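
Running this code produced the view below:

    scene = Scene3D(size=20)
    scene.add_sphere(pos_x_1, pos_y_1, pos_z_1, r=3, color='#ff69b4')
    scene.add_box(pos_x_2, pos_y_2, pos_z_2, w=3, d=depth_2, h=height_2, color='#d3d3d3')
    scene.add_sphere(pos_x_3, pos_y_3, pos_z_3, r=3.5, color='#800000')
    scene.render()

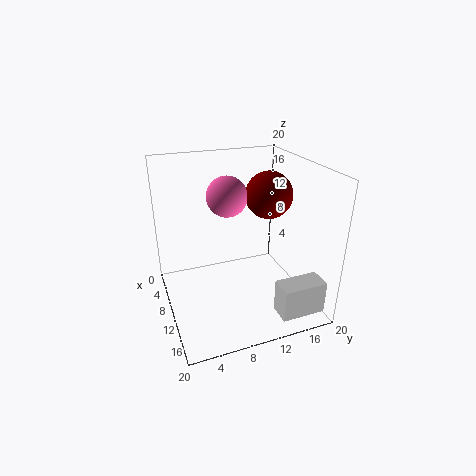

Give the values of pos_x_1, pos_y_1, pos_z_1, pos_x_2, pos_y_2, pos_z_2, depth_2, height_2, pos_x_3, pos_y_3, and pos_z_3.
pos_x_1 = 5.5, pos_y_1 = 10, pos_z_1 = 14.5, pos_x_2 = 16, pos_y_2 = 13, pos_z_2 = 1.5, depth_2 = 6, height_2 = 4.5, pos_x_3 = 7, pos_y_3 = 16, pos_z_3 = 14.5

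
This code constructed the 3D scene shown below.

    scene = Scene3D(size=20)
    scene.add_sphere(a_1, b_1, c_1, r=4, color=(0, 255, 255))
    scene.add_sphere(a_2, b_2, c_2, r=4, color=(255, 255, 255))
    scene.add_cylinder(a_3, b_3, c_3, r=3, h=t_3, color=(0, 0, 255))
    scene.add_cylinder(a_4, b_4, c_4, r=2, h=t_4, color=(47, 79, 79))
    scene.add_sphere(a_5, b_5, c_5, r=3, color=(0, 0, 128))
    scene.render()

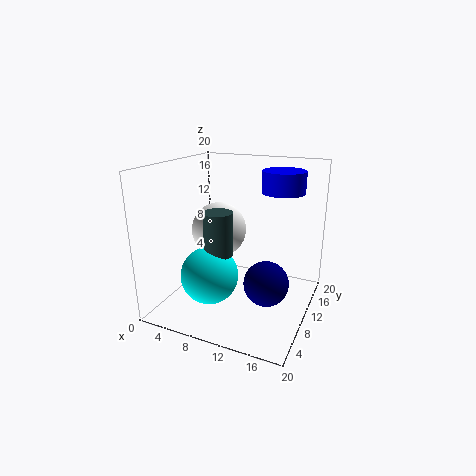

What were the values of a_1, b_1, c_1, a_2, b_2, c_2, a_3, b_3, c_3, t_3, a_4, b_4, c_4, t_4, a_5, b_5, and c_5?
a_1 = 7
b_1 = 7
c_1 = 5
a_2 = 6
b_2 = 12
c_2 = 10
a_3 = 15
b_3 = 14
c_3 = 16
t_3 = 3
a_4 = 8
b_4 = 8
c_4 = 8
t_4 = 6
a_5 = 15
b_5 = 8
c_5 = 5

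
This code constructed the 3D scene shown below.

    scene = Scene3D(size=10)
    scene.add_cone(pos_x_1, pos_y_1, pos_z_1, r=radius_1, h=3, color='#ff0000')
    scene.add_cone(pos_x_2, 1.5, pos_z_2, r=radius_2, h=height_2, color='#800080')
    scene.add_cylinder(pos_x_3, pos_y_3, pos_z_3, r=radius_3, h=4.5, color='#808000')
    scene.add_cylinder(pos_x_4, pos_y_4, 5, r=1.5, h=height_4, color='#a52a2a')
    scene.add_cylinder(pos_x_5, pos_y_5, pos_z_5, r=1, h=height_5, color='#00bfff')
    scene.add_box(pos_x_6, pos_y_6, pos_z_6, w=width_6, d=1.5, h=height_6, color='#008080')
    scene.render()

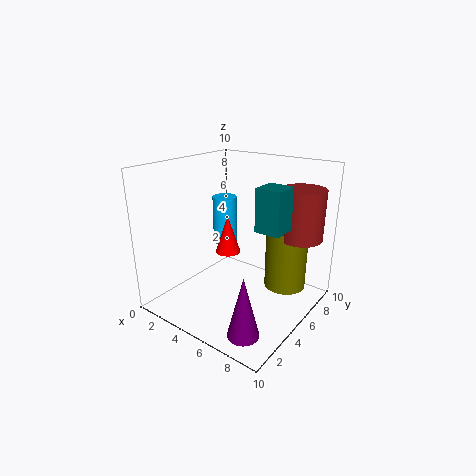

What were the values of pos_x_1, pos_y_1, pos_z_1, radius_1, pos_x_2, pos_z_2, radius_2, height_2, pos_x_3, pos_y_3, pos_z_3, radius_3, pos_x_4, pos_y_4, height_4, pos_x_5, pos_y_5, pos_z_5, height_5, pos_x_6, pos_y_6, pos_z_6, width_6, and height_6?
pos_x_1 = 2.5, pos_y_1 = 7, pos_z_1 = 2.5, radius_1 = 1, pos_x_2 = 8, pos_z_2 = 0.5, radius_2 = 1, height_2 = 4, pos_x_3 = 7.5, pos_y_3 = 7.5, pos_z_3 = 1, radius_3 = 1.5, pos_x_4 = 8.5, pos_y_4 = 7.5, height_4 = 3.5, pos_x_5 = 1, pos_y_5 = 8.5, pos_z_5 = 2.5, height_5 = 4, pos_x_6 = 8, pos_y_6 = 2.5, pos_z_6 = 7, width_6 = 1.5, height_6 = 2.5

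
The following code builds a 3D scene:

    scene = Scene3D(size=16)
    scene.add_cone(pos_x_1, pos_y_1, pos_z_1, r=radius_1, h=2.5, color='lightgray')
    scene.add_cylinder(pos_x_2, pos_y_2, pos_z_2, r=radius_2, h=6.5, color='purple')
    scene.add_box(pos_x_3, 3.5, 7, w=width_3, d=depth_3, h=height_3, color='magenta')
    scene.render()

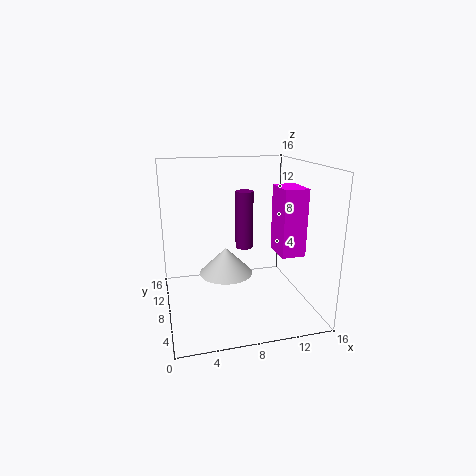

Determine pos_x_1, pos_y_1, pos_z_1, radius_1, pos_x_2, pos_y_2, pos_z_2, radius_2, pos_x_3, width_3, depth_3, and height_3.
pos_x_1 = 5.5, pos_y_1 = 3, pos_z_1 = 6.5, radius_1 = 2.5, pos_x_2 = 9, pos_y_2 = 9, pos_z_2 = 6.5, radius_2 = 1, pos_x_3 = 11.5, width_3 = 2.5, depth_3 = 3.5, height_3 = 7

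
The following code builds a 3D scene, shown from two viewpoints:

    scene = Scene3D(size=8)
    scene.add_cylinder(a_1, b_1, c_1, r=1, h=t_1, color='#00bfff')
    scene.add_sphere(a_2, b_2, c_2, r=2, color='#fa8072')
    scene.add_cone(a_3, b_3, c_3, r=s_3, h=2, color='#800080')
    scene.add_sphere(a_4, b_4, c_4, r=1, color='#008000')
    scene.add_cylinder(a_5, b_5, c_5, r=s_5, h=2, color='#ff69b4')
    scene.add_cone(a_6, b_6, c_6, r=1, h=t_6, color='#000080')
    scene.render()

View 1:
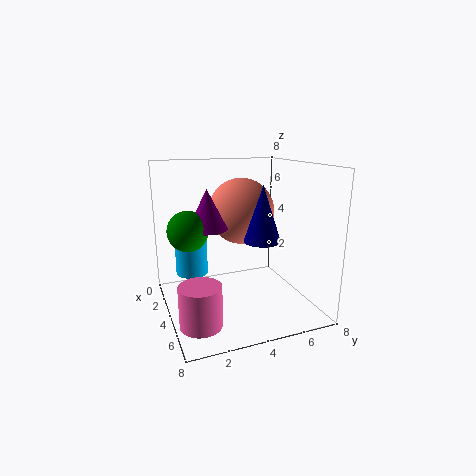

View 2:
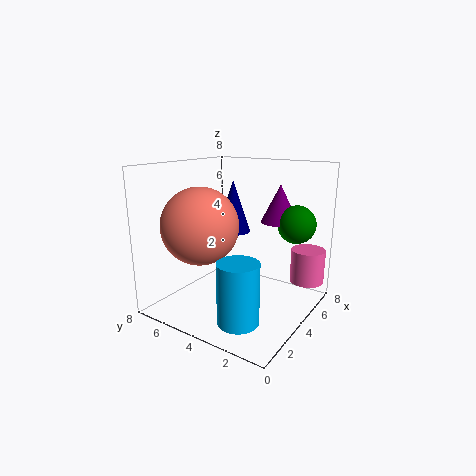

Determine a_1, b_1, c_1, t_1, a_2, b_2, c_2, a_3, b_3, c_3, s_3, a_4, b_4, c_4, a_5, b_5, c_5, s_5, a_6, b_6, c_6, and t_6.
a_1 = 1, b_1 = 2, c_1 = 1, t_1 = 3, a_2 = 2, b_2 = 5, c_2 = 5, a_3 = 5, b_3 = 2, c_3 = 5, s_3 = 1, a_4 = 5, b_4 = 1, c_4 = 5, a_5 = 7, b_5 = 1, c_5 = 1, s_5 = 1, a_6 = 5, b_6 = 5, c_6 = 4, t_6 = 3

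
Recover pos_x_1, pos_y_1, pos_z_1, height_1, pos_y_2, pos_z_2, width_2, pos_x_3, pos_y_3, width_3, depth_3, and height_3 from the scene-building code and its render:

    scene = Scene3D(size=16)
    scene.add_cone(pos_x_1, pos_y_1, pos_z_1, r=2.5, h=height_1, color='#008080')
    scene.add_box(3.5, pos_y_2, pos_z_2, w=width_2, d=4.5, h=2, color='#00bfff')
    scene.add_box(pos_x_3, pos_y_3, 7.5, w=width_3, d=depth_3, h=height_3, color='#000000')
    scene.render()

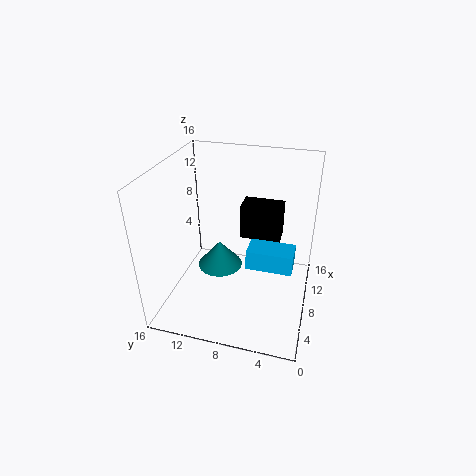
pos_x_1 = 7.5, pos_y_1 = 10, pos_z_1 = 4.5, height_1 = 3, pos_y_2 = 1.5, pos_z_2 = 7.5, width_2 = 2.5, pos_x_3 = 9, pos_y_3 = 3.5, width_3 = 2.5, depth_3 = 4.5, height_3 = 4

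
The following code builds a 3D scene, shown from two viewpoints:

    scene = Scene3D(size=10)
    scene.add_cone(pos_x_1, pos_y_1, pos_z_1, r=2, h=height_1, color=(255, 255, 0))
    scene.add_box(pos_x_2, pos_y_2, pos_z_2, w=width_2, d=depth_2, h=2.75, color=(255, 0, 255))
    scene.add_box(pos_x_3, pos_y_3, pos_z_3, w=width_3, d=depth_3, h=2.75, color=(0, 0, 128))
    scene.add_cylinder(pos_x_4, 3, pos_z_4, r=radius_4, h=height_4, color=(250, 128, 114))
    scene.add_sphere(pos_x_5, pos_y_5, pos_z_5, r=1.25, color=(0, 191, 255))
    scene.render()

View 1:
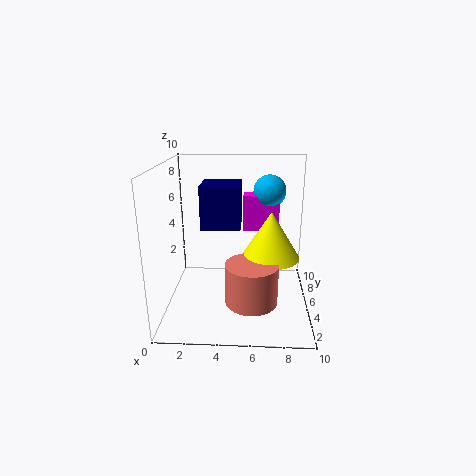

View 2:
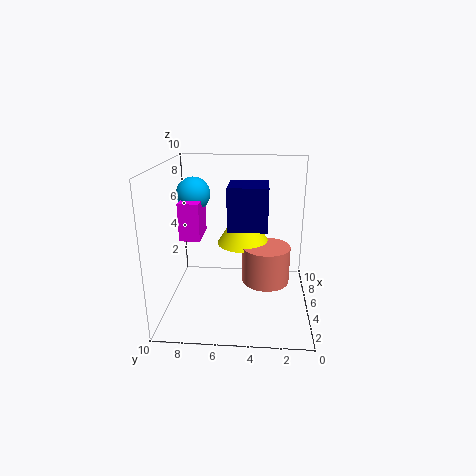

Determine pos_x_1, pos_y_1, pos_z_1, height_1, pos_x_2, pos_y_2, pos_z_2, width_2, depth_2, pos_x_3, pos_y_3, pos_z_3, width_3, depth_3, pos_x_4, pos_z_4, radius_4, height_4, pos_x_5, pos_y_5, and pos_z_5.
pos_x_1 = 7.25; pos_y_1 = 4.75; pos_z_1 = 3.75; height_1 = 3.25; pos_x_2 = 5.25; pos_y_2 = 7.75; pos_z_2 = 4.5; width_2 = 2.75; depth_2 = 1.5; pos_x_3 = 2.75; pos_y_3 = 3; pos_z_3 = 6.25; width_3 = 2.5; depth_3 = 2.5; pos_x_4 = 6; pos_z_4 = 1.25; radius_4 = 1.75; height_4 = 2.75; pos_x_5 = 7.25; pos_y_5 = 8.5; pos_z_5 = 7.5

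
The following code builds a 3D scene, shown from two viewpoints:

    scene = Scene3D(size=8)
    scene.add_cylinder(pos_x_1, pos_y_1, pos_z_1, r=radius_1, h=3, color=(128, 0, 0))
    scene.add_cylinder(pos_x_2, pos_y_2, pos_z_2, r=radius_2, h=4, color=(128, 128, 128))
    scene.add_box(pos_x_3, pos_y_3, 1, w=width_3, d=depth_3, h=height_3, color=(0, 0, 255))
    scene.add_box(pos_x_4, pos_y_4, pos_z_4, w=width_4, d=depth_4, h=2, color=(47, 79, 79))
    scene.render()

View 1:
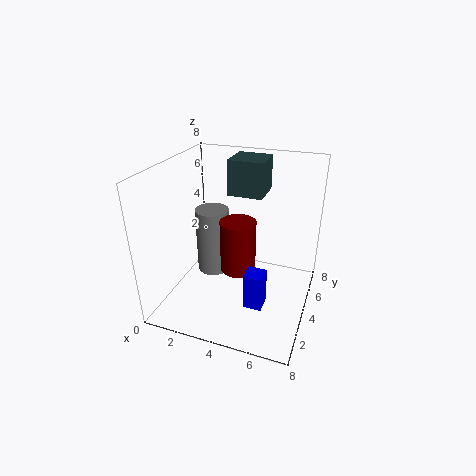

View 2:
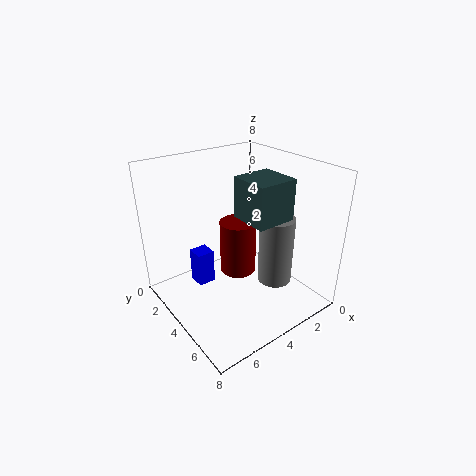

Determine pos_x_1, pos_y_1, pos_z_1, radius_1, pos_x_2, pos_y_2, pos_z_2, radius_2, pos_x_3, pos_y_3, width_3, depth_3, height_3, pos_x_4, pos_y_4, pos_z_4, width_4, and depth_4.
pos_x_1 = 4; pos_y_1 = 4; pos_z_1 = 2; radius_1 = 1; pos_x_2 = 2; pos_y_2 = 5; pos_z_2 = 1; radius_2 = 1; pos_x_3 = 5; pos_y_3 = 2; width_3 = 1; depth_3 = 1; height_3 = 2; pos_x_4 = 3; pos_y_4 = 5; pos_z_4 = 6; width_4 = 2; depth_4 = 2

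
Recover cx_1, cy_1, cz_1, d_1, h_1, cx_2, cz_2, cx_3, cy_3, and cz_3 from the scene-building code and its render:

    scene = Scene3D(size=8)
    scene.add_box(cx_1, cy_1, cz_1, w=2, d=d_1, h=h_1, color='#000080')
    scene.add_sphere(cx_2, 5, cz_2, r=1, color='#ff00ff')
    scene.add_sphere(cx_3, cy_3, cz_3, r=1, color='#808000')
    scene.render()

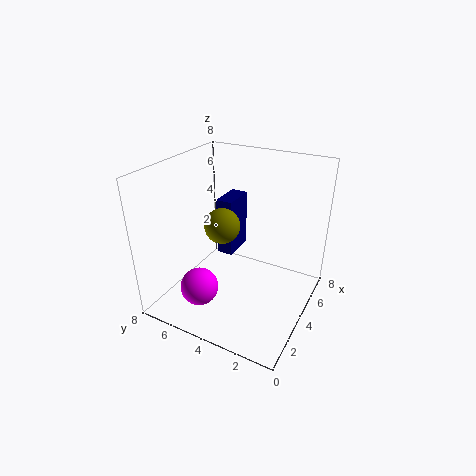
cx_1 = 5; cy_1 = 5; cz_1 = 2; d_1 = 1; h_1 = 3.5; cx_2 = 1.5; cz_2 = 2; cx_3 = 4; cy_3 = 5; cz_3 = 4.5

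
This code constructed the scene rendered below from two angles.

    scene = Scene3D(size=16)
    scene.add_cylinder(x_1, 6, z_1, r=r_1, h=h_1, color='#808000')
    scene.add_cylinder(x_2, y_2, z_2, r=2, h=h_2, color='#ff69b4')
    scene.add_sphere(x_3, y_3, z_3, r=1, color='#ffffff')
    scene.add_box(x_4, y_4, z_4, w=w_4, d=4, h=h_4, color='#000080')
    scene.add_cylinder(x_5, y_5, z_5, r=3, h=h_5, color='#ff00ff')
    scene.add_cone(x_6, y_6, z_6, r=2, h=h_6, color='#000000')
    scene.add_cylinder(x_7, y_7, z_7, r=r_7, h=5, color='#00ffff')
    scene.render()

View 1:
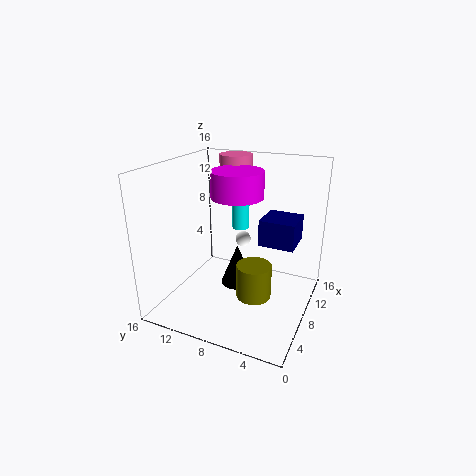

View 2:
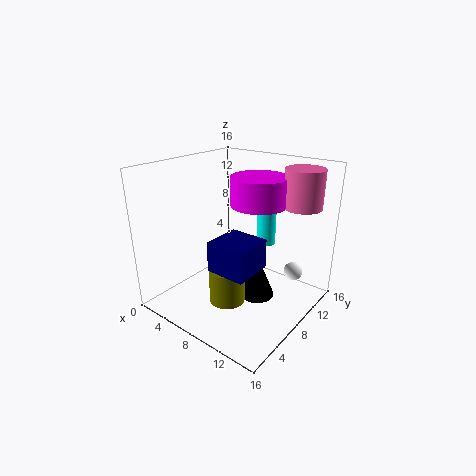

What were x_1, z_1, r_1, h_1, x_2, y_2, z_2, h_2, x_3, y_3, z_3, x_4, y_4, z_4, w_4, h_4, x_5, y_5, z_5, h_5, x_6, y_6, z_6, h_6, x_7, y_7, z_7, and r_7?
x_1 = 8, z_1 = 1, r_1 = 2, h_1 = 4, x_2 = 14, y_2 = 11, z_2 = 12, h_2 = 4, x_3 = 14, y_3 = 10, z_3 = 5, x_4 = 9, y_4 = 2, z_4 = 7, w_4 = 4, h_4 = 3, x_5 = 10, y_5 = 9, z_5 = 12, h_5 = 3, x_6 = 10, y_6 = 9, z_6 = 1, h_6 = 5, x_7 = 11, y_7 = 9, z_7 = 8, r_7 = 1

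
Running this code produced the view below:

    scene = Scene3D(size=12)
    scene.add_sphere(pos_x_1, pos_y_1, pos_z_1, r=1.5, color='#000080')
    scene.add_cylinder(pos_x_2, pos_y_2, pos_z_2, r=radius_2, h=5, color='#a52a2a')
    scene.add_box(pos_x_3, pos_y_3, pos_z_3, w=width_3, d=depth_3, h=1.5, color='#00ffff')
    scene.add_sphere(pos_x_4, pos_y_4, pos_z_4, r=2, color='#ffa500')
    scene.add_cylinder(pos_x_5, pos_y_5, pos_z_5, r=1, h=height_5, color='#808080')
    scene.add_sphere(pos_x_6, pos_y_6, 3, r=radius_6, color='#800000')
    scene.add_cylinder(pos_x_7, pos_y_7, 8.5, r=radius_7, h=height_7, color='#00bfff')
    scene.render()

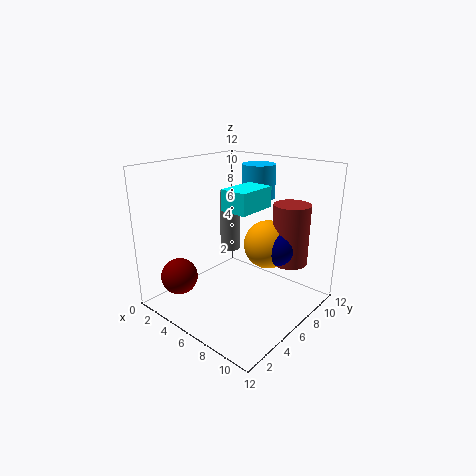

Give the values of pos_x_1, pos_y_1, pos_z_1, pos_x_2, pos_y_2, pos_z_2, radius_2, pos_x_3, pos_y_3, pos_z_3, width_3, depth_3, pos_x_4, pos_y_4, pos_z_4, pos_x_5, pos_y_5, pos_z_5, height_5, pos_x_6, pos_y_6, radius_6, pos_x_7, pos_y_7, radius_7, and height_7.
pos_x_1 = 9, pos_y_1 = 7.5, pos_z_1 = 5.5, pos_x_2 = 9.5, pos_y_2 = 8.5, pos_z_2 = 4, radius_2 = 1.5, pos_x_3 = 7.5, pos_y_3 = 2.5, pos_z_3 = 9.5, width_3 = 2, depth_3 = 3, pos_x_4 = 8, pos_y_4 = 7.5, pos_z_4 = 5.5, pos_x_5 = 1.5, pos_y_5 = 10, pos_z_5 = 2.5, height_5 = 6, pos_x_6 = 3, pos_y_6 = 2, radius_6 = 1.5, pos_x_7 = 5, pos_y_7 = 10, radius_7 = 1.5, height_7 = 3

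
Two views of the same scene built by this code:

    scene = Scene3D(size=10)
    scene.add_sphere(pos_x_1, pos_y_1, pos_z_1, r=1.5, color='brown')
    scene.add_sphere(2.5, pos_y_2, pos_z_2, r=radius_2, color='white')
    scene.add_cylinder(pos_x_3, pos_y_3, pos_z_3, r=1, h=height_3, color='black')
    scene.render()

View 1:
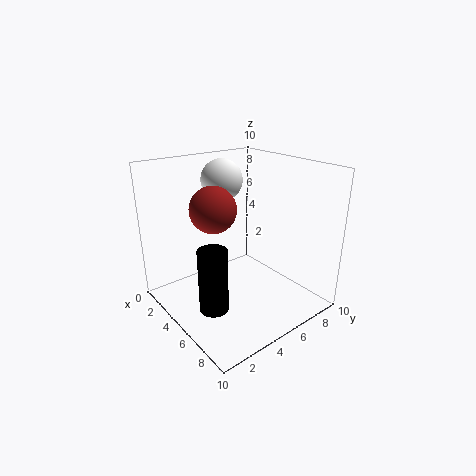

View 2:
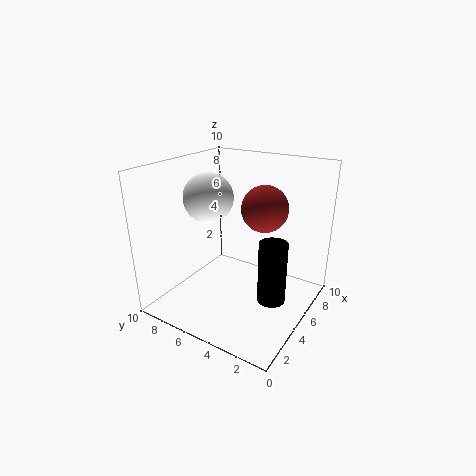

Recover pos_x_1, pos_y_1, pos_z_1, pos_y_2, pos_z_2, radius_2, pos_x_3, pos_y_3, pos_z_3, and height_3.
pos_x_1 = 5, pos_y_1 = 3, pos_z_1 = 7.5, pos_y_2 = 5.5, pos_z_2 = 8.5, radius_2 = 1.5, pos_x_3 = 5.5, pos_y_3 = 2.5, pos_z_3 = 0.5, height_3 = 4.5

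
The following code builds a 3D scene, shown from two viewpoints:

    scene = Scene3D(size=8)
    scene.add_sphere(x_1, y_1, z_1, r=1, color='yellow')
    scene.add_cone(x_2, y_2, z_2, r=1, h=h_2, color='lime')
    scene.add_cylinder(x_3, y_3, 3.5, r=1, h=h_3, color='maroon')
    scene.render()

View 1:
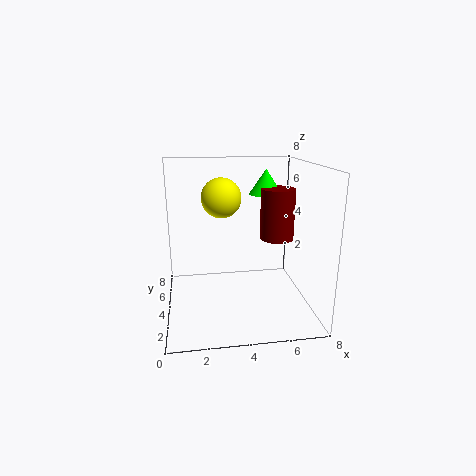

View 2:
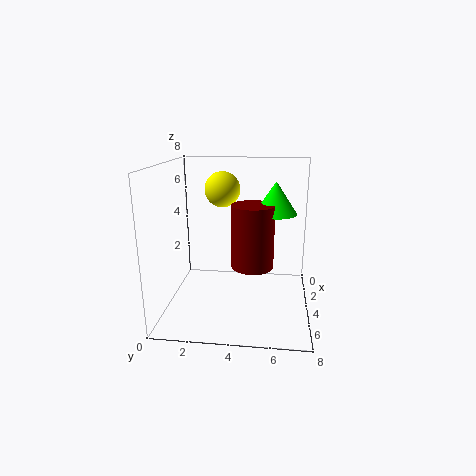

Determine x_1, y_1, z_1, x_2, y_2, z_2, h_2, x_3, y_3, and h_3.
x_1 = 3, y_1 = 3, z_1 = 6.5, x_2 = 6, y_2 = 6, z_2 = 6, h_2 = 1.5, x_3 = 6.5, y_3 = 5, h_3 = 3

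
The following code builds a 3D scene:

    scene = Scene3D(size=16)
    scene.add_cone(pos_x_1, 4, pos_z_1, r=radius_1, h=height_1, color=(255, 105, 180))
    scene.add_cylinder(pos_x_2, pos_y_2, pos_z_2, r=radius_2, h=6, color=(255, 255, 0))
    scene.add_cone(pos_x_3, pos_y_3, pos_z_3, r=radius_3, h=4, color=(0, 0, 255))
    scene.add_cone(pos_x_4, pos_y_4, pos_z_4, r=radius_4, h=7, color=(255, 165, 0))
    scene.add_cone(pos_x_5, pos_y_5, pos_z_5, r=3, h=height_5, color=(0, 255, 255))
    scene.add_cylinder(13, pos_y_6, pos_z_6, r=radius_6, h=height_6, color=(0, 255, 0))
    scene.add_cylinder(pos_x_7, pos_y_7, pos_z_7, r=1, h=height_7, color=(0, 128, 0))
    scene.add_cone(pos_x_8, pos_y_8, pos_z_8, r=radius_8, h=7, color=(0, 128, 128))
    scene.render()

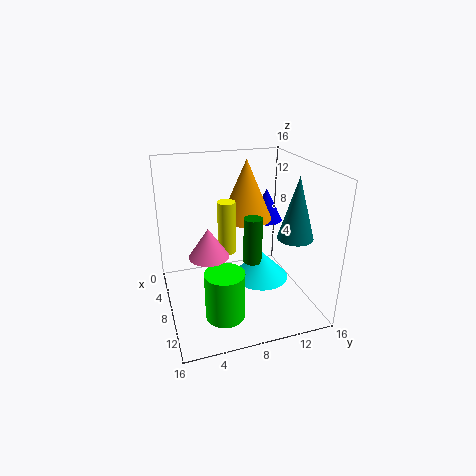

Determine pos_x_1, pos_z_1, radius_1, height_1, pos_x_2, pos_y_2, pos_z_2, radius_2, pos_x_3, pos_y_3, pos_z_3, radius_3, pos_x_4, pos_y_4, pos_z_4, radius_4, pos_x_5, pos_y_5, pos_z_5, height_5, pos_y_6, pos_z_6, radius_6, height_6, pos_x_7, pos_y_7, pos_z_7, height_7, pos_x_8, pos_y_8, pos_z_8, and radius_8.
pos_x_1 = 11
pos_z_1 = 8
radius_1 = 2
height_1 = 3
pos_x_2 = 7
pos_y_2 = 7
pos_z_2 = 6
radius_2 = 1
pos_x_3 = 4
pos_y_3 = 13
pos_z_3 = 8
radius_3 = 2
pos_x_4 = 5
pos_y_4 = 10
pos_z_4 = 9
radius_4 = 3
pos_x_5 = 10
pos_y_5 = 10
pos_z_5 = 4
height_5 = 3
pos_y_6 = 5
pos_z_6 = 2
radius_6 = 2
height_6 = 5
pos_x_7 = 10
pos_y_7 = 9
pos_z_7 = 6
height_7 = 5
pos_x_8 = 10
pos_y_8 = 14
pos_z_8 = 8
radius_8 = 2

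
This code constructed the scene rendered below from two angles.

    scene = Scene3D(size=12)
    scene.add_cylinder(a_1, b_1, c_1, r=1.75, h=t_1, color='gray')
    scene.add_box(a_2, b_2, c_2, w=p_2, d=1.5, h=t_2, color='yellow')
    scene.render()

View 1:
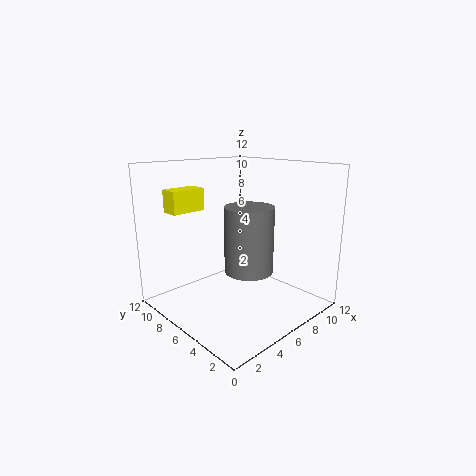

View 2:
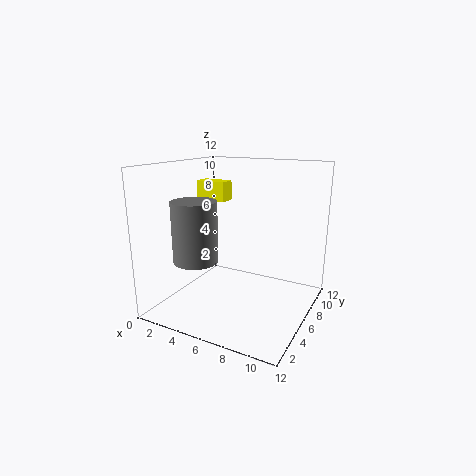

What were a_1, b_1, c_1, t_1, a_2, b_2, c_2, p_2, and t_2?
a_1 = 4
b_1 = 2.75
c_1 = 4.75
t_1 = 4.75
a_2 = 1
b_2 = 7.5
c_2 = 8.5
p_2 = 2.75
t_2 = 1.75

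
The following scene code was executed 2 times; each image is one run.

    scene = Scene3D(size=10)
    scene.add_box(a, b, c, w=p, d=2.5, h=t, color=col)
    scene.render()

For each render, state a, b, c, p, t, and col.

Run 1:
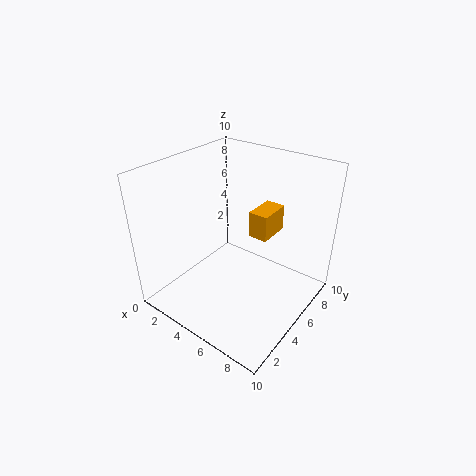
a = 4.5; b = 7; c = 4; p = 1.5; t = 2; col = 'orange'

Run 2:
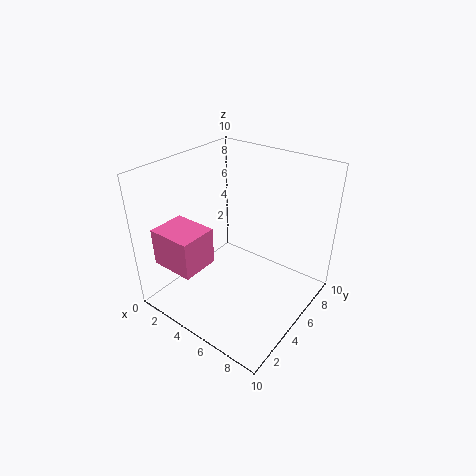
a = 1.5; b = 0.5; c = 4; p = 3; t = 2.5; col = 'hotpink'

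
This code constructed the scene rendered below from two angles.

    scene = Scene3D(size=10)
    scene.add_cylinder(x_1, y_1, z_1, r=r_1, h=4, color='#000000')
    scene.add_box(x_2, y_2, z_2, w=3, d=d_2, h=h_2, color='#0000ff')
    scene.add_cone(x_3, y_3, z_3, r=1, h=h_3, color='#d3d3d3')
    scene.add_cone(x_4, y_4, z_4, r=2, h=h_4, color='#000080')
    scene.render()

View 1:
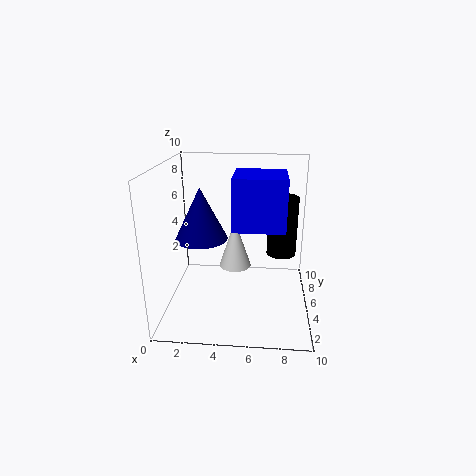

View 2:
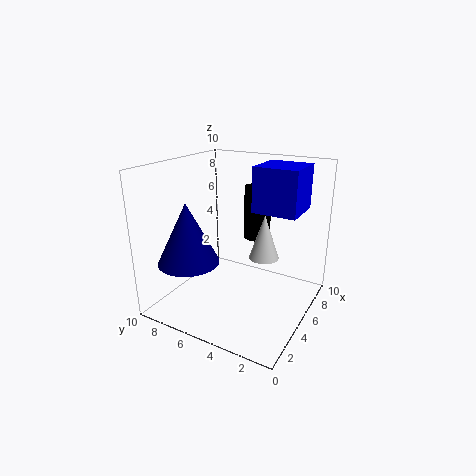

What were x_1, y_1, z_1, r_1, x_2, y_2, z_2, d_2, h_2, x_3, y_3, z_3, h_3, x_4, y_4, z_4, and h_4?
x_1 = 8; y_1 = 5; z_1 = 4; r_1 = 1; x_2 = 5; y_2 = 1; z_2 = 7; d_2 = 3; h_2 = 3; x_3 = 5; y_3 = 3; z_3 = 4; h_3 = 3; x_4 = 2; y_4 = 7; z_4 = 4; h_4 = 4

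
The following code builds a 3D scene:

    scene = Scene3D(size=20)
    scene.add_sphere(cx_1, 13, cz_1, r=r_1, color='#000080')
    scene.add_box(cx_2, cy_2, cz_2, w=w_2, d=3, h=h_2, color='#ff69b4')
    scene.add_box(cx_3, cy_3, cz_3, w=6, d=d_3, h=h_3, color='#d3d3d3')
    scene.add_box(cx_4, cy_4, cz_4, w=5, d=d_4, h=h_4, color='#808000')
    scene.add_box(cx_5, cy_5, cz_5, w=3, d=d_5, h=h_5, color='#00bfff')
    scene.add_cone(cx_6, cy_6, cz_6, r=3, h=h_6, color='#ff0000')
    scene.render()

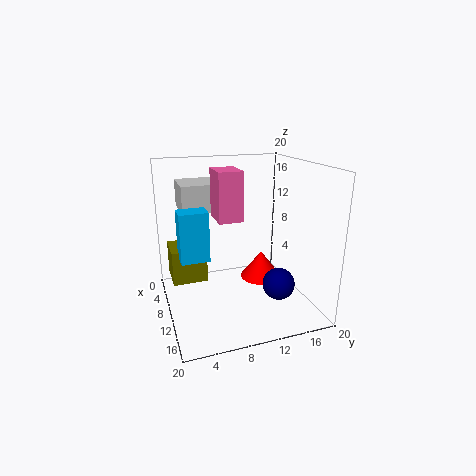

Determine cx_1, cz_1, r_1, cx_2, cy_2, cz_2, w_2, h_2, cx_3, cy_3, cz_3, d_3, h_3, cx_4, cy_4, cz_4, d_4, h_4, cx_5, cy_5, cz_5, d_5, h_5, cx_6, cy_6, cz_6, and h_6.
cx_1 = 17
cz_1 = 6
r_1 = 2
cx_2 = 11
cy_2 = 6
cz_2 = 14
w_2 = 4
h_2 = 6
cx_3 = 1
cy_3 = 3
cz_3 = 13
d_3 = 6
h_3 = 4
cx_4 = 3
cy_4 = 1
cz_4 = 3
d_4 = 5
h_4 = 5
cx_5 = 7
cy_5 = 2
cz_5 = 7
d_5 = 4
h_5 = 7
cx_6 = 9
cy_6 = 14
cz_6 = 3
h_6 = 4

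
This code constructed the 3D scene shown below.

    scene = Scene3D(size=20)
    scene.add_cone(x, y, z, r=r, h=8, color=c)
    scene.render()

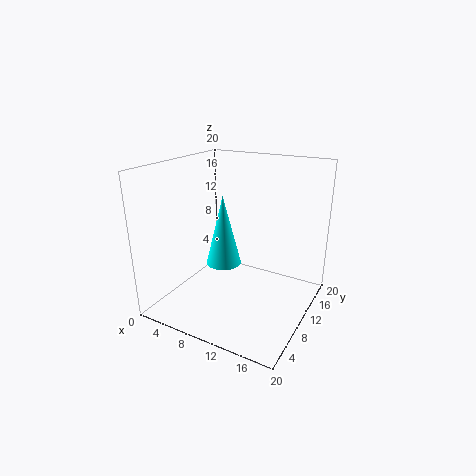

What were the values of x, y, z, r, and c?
x = 12
y = 3
z = 10
r = 2
c = 'cyan'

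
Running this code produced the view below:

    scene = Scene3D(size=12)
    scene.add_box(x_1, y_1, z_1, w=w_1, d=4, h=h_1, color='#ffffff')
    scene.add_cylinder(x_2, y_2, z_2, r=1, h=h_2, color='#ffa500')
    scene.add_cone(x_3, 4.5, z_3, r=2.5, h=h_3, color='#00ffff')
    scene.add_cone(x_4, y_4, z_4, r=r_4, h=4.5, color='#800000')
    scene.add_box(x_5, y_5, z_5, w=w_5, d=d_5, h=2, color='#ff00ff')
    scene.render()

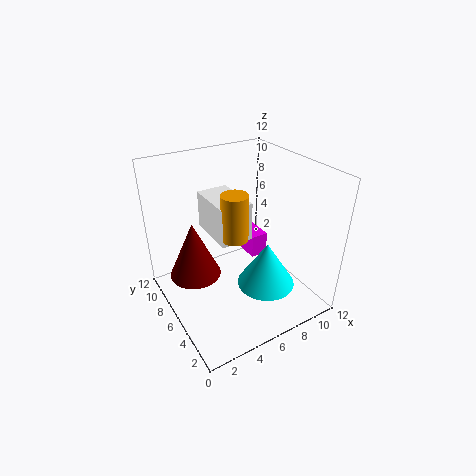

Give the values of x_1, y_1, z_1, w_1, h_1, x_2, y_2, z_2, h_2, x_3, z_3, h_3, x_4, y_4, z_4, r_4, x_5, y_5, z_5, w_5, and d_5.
x_1 = 3.5, y_1 = 4, z_1 = 7, w_1 = 2.5, h_1 = 3, x_2 = 4.5, y_2 = 4, z_2 = 7.5, h_2 = 3.5, x_3 = 8, z_3 = 1.5, h_3 = 4, x_4 = 2, y_4 = 6, z_4 = 4, r_4 = 2, x_5 = 7.5, y_5 = 6, z_5 = 3.5, w_5 = 1.5, d_5 = 4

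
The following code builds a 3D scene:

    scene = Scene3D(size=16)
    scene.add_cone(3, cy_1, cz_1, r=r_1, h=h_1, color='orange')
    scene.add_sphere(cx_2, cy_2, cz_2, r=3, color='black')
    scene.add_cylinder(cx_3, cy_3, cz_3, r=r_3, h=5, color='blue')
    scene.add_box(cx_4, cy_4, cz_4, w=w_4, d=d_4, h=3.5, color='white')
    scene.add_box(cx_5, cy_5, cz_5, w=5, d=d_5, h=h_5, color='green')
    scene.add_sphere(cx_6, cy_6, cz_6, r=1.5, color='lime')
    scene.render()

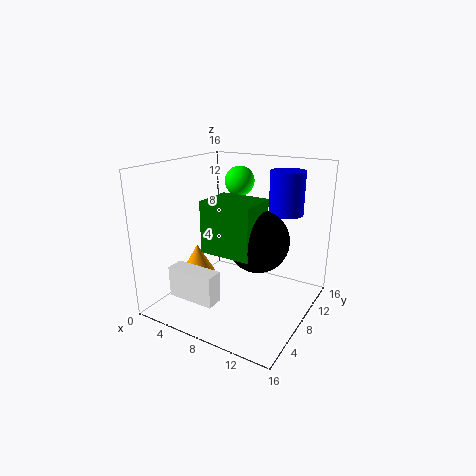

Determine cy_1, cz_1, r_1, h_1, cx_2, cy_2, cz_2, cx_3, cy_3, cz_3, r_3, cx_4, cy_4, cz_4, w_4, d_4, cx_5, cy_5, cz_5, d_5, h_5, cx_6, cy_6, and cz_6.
cy_1 = 7; cz_1 = 3; r_1 = 2; h_1 = 3.5; cx_2 = 12; cy_2 = 5; cz_2 = 9.5; cx_3 = 11.5; cy_3 = 13; cz_3 = 10; r_3 = 2; cx_4 = 2; cy_4 = 3; cz_4 = 1.5; w_4 = 5.5; d_4 = 2; cx_5 = 7.5; cy_5 = 2; cz_5 = 8.5; d_5 = 4; h_5 = 5; cx_6 = 8.5; cy_6 = 7.5; cz_6 = 14.5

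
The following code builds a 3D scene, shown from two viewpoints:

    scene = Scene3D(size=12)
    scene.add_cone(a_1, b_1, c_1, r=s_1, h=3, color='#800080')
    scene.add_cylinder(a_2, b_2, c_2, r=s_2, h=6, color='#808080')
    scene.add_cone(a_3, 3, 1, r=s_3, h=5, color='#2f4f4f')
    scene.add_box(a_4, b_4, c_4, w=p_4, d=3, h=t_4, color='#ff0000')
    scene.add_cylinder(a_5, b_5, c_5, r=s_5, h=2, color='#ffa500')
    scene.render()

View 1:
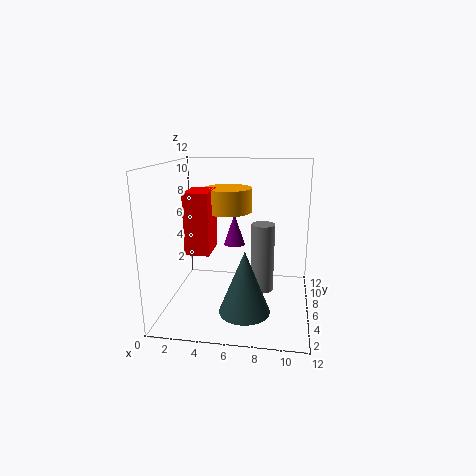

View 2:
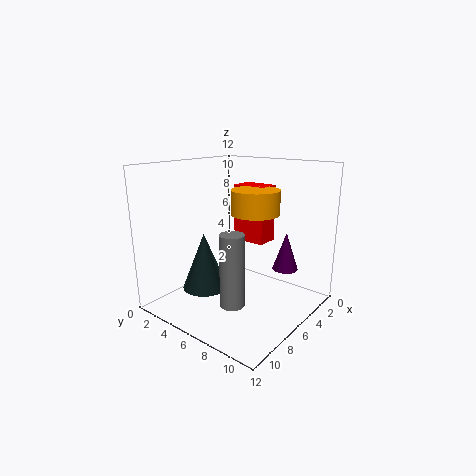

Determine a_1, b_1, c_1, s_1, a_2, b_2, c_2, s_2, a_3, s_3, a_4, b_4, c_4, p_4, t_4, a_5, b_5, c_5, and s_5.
a_1 = 5; b_1 = 10; c_1 = 4; s_1 = 1; a_2 = 8; b_2 = 7; c_2 = 1; s_2 = 1; a_3 = 7; s_3 = 2; a_4 = 2; b_4 = 4; c_4 = 5; p_4 = 2; t_4 = 5; a_5 = 5; b_5 = 7; c_5 = 8; s_5 = 2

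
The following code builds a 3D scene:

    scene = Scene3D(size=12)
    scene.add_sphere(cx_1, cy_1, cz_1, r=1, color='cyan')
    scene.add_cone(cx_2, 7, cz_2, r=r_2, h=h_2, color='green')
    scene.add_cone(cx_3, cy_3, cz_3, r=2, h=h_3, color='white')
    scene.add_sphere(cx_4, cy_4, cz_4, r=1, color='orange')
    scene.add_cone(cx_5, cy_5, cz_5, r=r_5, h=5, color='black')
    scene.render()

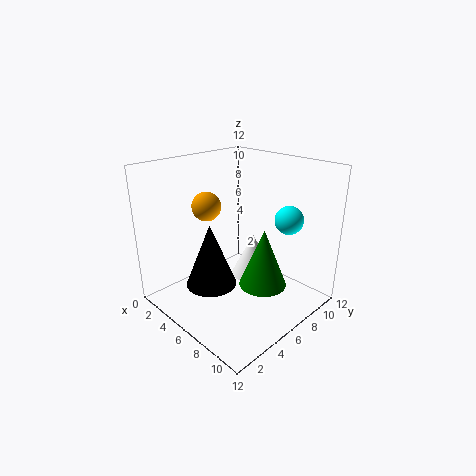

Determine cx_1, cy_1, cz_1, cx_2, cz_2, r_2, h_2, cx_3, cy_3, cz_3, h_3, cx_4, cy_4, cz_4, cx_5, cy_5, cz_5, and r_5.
cx_1 = 11
cy_1 = 6
cz_1 = 9
cx_2 = 8
cz_2 = 2
r_2 = 2
h_2 = 5
cx_3 = 5
cy_3 = 9
cz_3 = 1
h_3 = 4
cx_4 = 7
cy_4 = 2
cz_4 = 10
cx_5 = 6
cy_5 = 3
cz_5 = 3
r_5 = 2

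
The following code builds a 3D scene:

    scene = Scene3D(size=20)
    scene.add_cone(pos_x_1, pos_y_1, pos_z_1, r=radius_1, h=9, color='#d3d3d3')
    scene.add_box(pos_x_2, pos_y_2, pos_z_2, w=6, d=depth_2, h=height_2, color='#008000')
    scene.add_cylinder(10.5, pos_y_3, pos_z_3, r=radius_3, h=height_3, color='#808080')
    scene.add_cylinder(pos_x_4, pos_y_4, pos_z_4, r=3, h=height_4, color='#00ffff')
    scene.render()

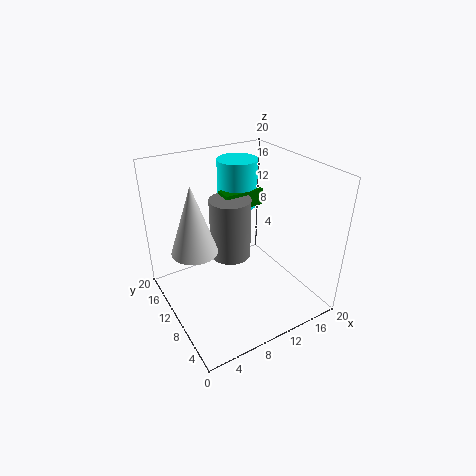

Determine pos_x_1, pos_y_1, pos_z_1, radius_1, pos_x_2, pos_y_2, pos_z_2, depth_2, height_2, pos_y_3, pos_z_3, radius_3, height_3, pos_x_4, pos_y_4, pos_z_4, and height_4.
pos_x_1 = 3.5, pos_y_1 = 10, pos_z_1 = 10, radius_1 = 3, pos_x_2 = 10, pos_y_2 = 13, pos_z_2 = 12.5, depth_2 = 2.5, height_2 = 2.5, pos_y_3 = 13, pos_z_3 = 5.5, radius_3 = 3, height_3 = 9, pos_x_4 = 13.5, pos_y_4 = 16, pos_z_4 = 12, height_4 = 7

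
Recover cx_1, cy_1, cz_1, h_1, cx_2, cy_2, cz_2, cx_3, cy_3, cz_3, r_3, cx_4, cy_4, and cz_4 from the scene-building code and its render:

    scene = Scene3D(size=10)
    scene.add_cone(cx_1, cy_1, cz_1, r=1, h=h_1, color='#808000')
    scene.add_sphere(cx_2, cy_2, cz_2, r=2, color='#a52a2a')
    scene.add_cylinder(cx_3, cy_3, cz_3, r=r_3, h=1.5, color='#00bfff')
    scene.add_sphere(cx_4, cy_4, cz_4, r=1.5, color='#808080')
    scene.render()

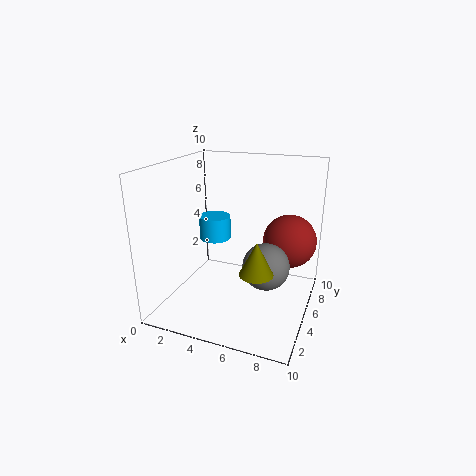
cx_1 = 7.5
cy_1 = 1.5
cz_1 = 4.5
h_1 = 2
cx_2 = 8
cy_2 = 8
cz_2 = 4
cx_3 = 4
cy_3 = 3.5
cz_3 = 5.5
r_3 = 1
cx_4 = 7.5
cy_4 = 3.5
cz_4 = 4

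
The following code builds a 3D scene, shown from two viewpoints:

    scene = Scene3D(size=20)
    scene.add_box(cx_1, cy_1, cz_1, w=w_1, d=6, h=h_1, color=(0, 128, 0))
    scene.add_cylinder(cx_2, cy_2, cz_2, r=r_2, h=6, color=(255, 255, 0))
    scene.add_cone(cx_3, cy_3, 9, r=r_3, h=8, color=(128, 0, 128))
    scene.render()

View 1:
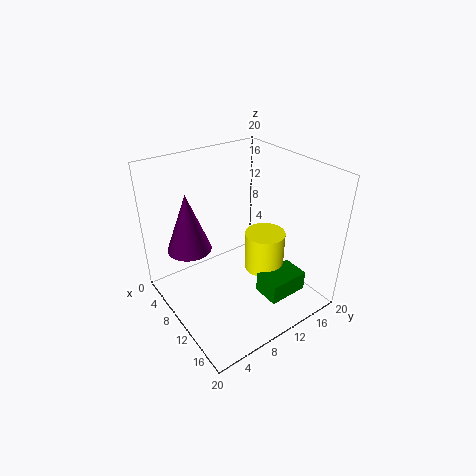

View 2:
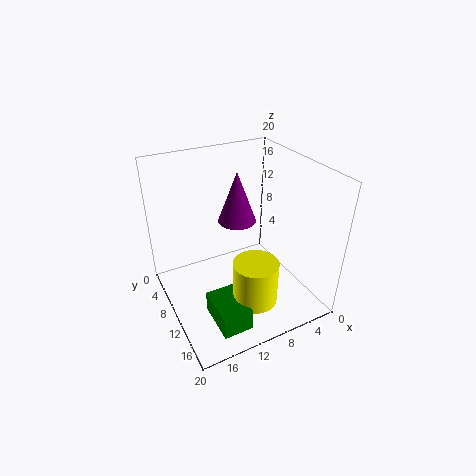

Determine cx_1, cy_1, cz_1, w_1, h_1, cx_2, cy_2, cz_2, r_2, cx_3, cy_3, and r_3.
cx_1 = 12; cy_1 = 12; cz_1 = 1; w_1 = 4; h_1 = 3; cx_2 = 10; cy_2 = 15; cz_2 = 3; r_2 = 3; cx_3 = 7; cy_3 = 4; r_3 = 3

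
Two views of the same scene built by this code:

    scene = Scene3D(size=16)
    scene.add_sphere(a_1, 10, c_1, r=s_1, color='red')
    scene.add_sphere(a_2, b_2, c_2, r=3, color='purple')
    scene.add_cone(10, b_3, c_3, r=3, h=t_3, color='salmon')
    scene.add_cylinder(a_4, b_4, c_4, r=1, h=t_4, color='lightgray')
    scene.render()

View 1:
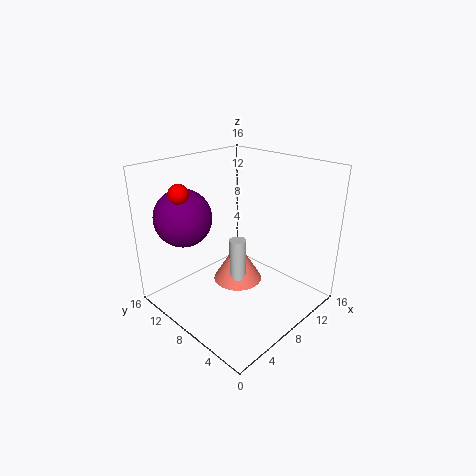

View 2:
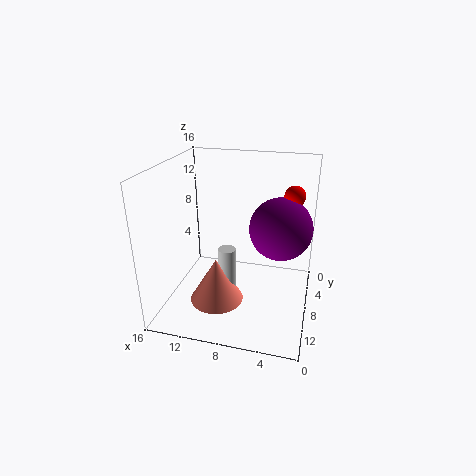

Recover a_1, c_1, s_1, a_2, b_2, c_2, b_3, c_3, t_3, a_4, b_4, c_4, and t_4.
a_1 = 2, c_1 = 14, s_1 = 1, a_2 = 3, b_2 = 11, c_2 = 11, b_3 = 10, c_3 = 1, t_3 = 5, a_4 = 9, b_4 = 9, c_4 = 1, t_4 = 6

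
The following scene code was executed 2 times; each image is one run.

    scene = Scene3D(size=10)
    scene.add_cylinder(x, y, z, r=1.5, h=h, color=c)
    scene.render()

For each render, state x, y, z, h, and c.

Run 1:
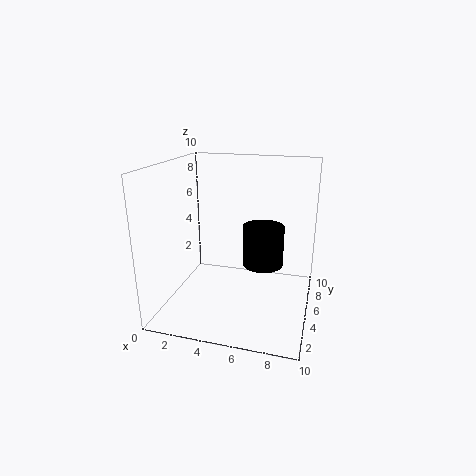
x = 6.5
y = 6.5
z = 2.5
h = 3
c = 'black'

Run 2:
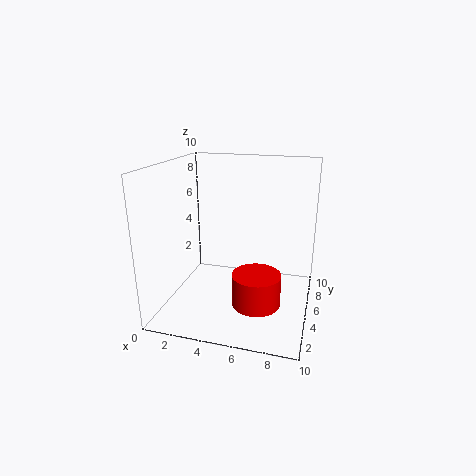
x = 7
y = 2
z = 2
h = 2
c = 'red'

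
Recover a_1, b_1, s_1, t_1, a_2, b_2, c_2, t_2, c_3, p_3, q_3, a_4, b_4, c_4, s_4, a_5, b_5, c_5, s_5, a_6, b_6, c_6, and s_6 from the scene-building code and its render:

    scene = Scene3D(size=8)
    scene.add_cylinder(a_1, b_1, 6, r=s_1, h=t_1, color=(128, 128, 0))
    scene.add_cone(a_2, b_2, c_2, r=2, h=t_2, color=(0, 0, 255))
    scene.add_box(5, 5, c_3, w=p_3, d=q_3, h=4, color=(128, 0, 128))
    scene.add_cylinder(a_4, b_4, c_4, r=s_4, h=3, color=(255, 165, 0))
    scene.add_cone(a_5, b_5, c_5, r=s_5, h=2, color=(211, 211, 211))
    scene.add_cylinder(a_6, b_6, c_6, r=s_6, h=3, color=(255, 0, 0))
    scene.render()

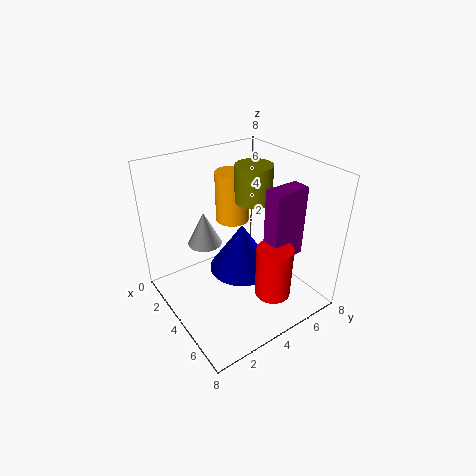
a_1 = 4; b_1 = 5; s_1 = 1; t_1 = 2; a_2 = 3; b_2 = 5; c_2 = 1; t_2 = 3; c_3 = 3; p_3 = 1; q_3 = 2; a_4 = 2; b_4 = 5; c_4 = 4; s_4 = 1; a_5 = 2; b_5 = 3; c_5 = 3; s_5 = 1; a_6 = 6; b_6 = 5; c_6 = 1; s_6 = 1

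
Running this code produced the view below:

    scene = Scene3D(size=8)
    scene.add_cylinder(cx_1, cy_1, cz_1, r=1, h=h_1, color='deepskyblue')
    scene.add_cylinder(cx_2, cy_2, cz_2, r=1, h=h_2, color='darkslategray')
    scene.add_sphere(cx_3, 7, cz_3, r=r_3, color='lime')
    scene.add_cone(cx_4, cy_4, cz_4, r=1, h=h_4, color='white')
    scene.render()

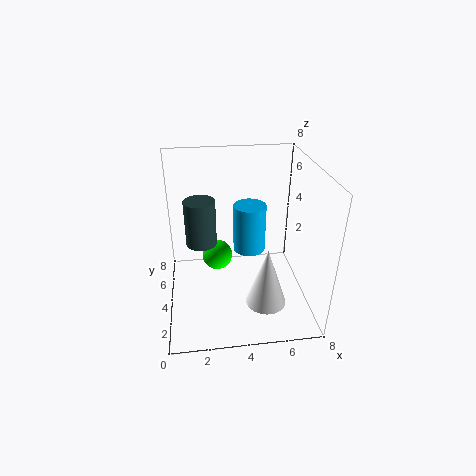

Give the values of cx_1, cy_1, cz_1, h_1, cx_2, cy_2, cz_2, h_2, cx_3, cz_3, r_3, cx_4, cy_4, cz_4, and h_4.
cx_1 = 5; cy_1 = 6; cz_1 = 2; h_1 = 3; cx_2 = 2; cy_2 = 7; cz_2 = 2; h_2 = 3; cx_3 = 3; cz_3 = 1; r_3 = 1; cx_4 = 5; cy_4 = 1; cz_4 = 2; h_4 = 3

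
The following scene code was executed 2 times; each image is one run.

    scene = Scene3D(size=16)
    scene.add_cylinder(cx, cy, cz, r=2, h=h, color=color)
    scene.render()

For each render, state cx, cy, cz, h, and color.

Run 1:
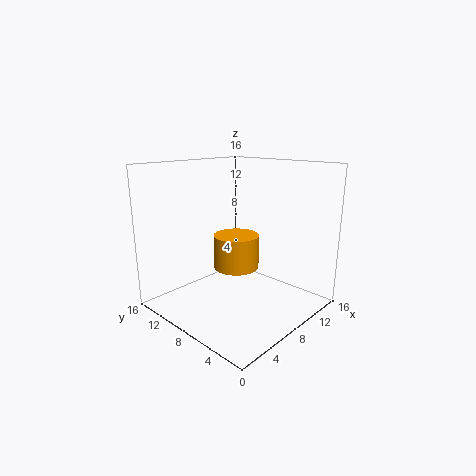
cx = 3
cy = 3.5
cz = 7.5
h = 3
color = 'orange'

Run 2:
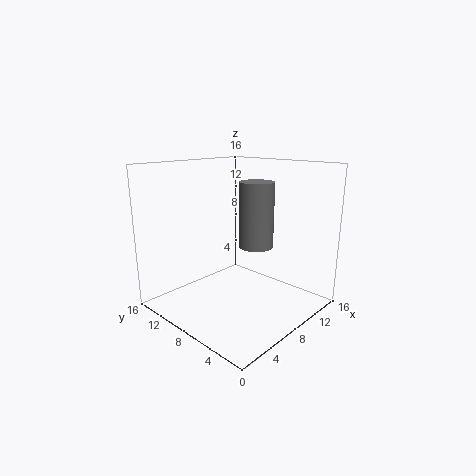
cx = 10.5
cy = 7.5
cz = 6.5
h = 7.5
color = 'gray'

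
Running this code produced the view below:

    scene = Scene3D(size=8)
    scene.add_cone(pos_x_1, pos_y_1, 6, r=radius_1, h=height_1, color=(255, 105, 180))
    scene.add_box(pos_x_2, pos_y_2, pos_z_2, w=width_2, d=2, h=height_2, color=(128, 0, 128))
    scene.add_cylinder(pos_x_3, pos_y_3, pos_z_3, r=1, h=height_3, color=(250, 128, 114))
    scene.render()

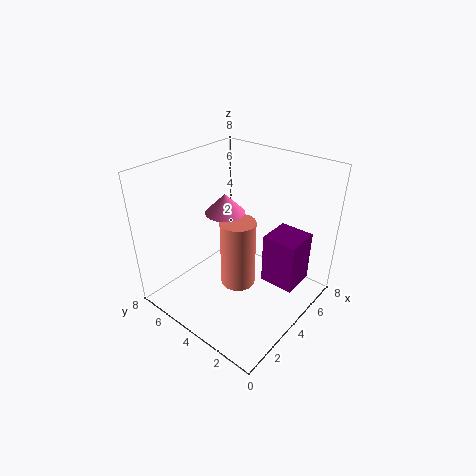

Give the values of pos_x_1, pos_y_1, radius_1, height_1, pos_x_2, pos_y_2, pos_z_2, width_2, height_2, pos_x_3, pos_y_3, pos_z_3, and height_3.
pos_x_1 = 3
pos_y_1 = 4
radius_1 = 1
height_1 = 1
pos_x_2 = 5
pos_y_2 = 1
pos_z_2 = 1
width_2 = 2
height_2 = 3
pos_x_3 = 4
pos_y_3 = 4
pos_z_3 = 1
height_3 = 4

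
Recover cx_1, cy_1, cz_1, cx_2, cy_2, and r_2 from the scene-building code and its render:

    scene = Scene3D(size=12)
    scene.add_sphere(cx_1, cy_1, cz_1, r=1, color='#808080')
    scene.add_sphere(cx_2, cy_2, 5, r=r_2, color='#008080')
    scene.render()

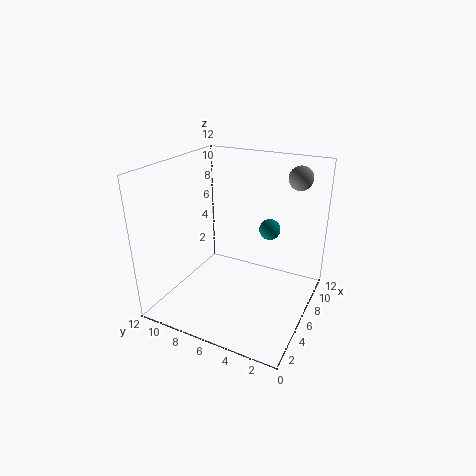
cx_1 = 9.25
cy_1 = 2
cz_1 = 10.75
cx_2 = 10.75
cy_2 = 5
r_2 = 1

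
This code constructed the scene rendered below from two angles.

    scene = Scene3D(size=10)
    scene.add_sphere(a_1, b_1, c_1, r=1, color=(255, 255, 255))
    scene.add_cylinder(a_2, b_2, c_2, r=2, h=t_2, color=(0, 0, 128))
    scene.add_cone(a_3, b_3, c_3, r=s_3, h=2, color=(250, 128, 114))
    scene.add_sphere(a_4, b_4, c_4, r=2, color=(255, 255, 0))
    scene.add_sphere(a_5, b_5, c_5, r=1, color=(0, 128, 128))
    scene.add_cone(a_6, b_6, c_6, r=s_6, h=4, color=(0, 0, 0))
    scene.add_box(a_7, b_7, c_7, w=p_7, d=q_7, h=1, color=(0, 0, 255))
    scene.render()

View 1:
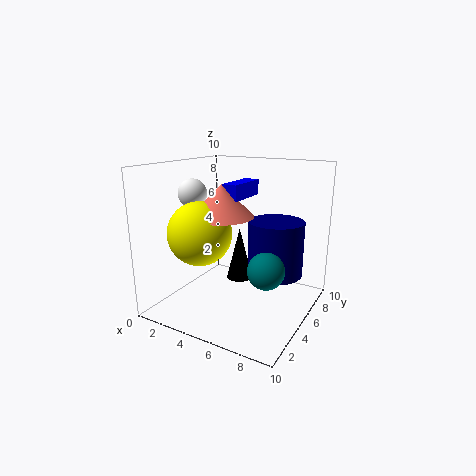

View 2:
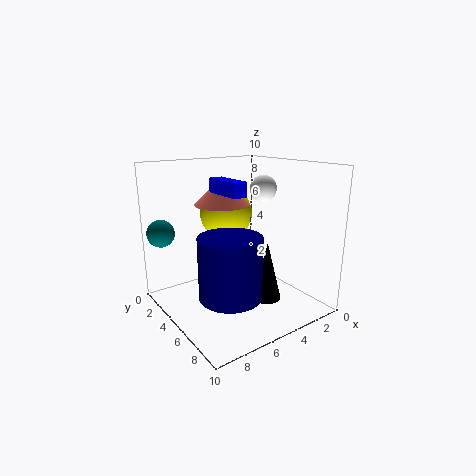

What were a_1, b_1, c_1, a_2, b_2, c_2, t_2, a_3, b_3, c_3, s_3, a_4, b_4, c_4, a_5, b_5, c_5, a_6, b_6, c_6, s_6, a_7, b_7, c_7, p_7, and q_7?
a_1 = 2; b_1 = 4; c_1 = 8; a_2 = 7; b_2 = 7; c_2 = 2; t_2 = 4; a_3 = 5; b_3 = 3; c_3 = 7; s_3 = 2; a_4 = 4; b_4 = 2; c_4 = 6; a_5 = 9; b_5 = 1; c_5 = 5; a_6 = 4; b_6 = 7; c_6 = 1; s_6 = 1; a_7 = 5; b_7 = 3; c_7 = 8; p_7 = 1; q_7 = 3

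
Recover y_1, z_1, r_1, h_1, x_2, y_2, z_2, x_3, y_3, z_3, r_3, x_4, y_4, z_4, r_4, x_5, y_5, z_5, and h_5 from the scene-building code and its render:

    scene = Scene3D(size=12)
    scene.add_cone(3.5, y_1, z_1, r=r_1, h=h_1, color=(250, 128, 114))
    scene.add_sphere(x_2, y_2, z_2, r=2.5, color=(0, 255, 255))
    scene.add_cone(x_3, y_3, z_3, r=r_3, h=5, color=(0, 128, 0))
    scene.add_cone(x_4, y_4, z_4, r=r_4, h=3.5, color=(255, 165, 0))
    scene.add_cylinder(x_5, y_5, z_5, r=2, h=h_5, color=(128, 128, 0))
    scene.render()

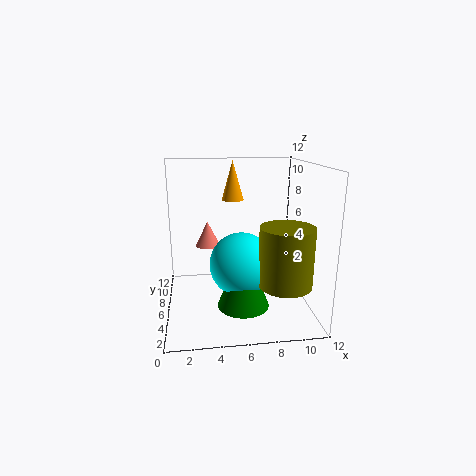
y_1 = 6, z_1 = 5.5, r_1 = 1, h_1 = 2, x_2 = 6, y_2 = 4, z_2 = 4.5, x_3 = 6, y_3 = 3, z_3 = 1.5, r_3 = 2, x_4 = 6, y_4 = 9.5, z_4 = 8.5, r_4 = 1, x_5 = 9, y_5 = 2, z_5 = 3.5, h_5 = 4.5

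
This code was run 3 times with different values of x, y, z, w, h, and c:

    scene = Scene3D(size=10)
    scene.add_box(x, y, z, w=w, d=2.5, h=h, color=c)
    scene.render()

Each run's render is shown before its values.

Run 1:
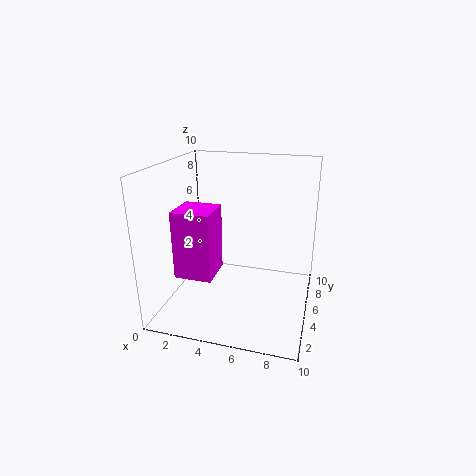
x = 1.5; y = 2; z = 3; w = 2.5; h = 4.5; c = 'magenta'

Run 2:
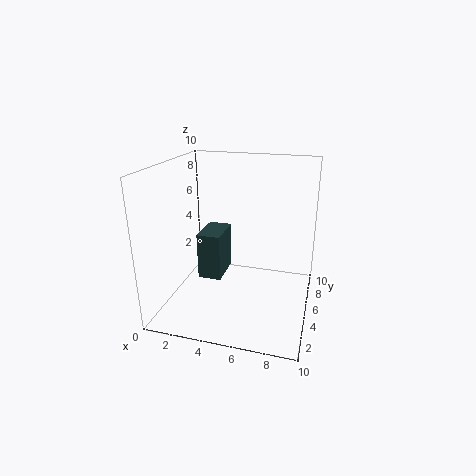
x = 3; y = 2.5; z = 3; w = 1.5; h = 3; c = 'darkslategray'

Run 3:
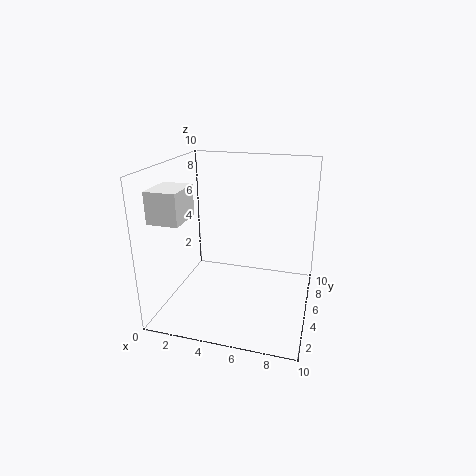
x = 0.5; y = 1; z = 7; w = 2; h = 2; c = 'white'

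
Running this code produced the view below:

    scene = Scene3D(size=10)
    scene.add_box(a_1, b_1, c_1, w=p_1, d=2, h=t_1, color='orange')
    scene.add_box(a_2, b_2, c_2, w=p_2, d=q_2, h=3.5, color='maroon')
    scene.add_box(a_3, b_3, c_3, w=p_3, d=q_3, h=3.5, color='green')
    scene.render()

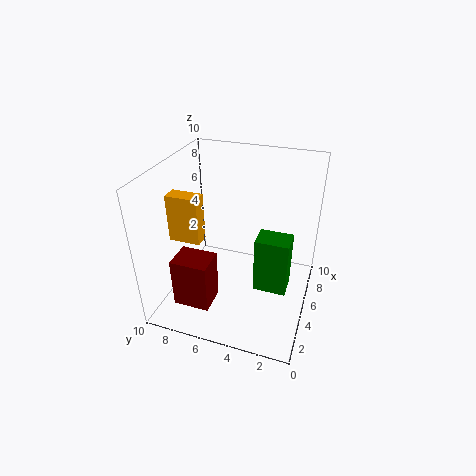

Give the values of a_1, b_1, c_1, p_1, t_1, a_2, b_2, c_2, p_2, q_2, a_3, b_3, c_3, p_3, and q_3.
a_1 = 2
b_1 = 6.5
c_1 = 6
p_1 = 1
t_1 = 3
a_2 = 1.5
b_2 = 6
c_2 = 1
p_2 = 2
q_2 = 2.5
a_3 = 2
b_3 = 1
c_3 = 3.5
p_3 = 1.5
q_3 = 2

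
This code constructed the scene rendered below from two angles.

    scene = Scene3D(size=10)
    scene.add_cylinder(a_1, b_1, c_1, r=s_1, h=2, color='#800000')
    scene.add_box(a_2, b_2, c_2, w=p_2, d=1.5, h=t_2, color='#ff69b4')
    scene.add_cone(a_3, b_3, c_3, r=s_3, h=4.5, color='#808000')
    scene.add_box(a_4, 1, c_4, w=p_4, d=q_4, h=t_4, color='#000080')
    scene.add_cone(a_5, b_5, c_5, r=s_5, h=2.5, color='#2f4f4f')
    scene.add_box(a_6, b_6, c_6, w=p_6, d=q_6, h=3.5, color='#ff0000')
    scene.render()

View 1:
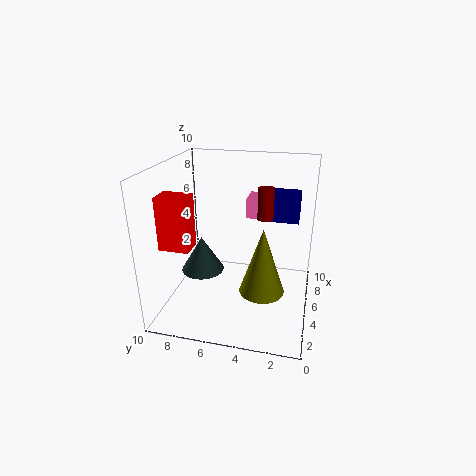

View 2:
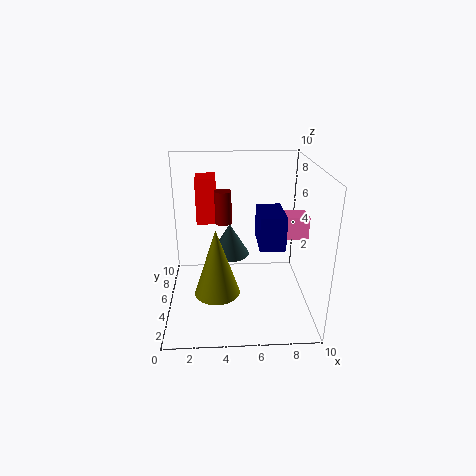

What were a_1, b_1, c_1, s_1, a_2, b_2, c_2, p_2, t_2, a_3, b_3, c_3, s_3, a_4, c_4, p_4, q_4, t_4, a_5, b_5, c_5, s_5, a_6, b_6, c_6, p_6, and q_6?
a_1 = 4
b_1 = 3
c_1 = 7
s_1 = 0.5
a_2 = 7.5
b_2 = 3.5
c_2 = 5.5
p_2 = 2
t_2 = 1.5
a_3 = 3.5
b_3 = 3
c_3 = 2
s_3 = 1.5
a_4 = 6
c_4 = 6
p_4 = 1.5
q_4 = 2.5
t_4 = 2
a_5 = 4.5
b_5 = 7.5
c_5 = 2.5
s_5 = 1.5
a_6 = 2
b_6 = 7.5
c_6 = 5
p_6 = 1.5
q_6 = 2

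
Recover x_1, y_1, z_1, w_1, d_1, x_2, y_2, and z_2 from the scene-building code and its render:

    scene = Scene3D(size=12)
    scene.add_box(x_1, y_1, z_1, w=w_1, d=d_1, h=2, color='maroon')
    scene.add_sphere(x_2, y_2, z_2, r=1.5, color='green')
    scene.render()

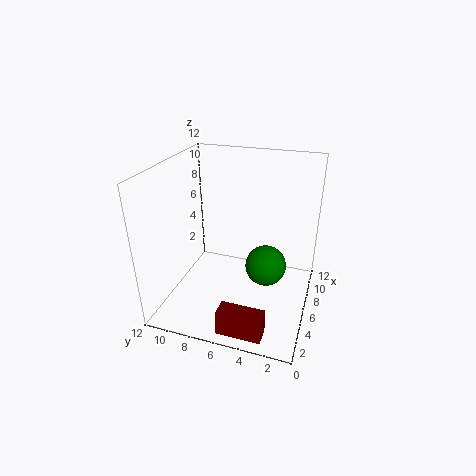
x_1 = 0.5; y_1 = 2.5; z_1 = 0.5; w_1 = 1.5; d_1 = 3.5; x_2 = 3.5; y_2 = 3; z_2 = 5.5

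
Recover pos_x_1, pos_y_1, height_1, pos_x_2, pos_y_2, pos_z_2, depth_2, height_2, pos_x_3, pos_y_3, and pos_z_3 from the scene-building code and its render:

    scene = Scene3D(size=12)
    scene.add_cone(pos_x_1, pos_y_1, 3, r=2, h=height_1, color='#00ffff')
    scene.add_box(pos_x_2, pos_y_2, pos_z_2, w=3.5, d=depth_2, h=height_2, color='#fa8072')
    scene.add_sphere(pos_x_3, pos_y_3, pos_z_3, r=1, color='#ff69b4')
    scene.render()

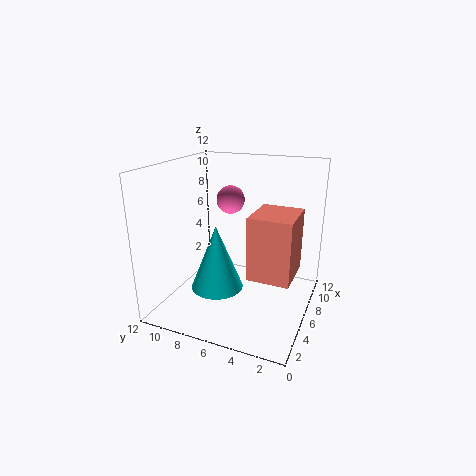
pos_x_1 = 3, pos_y_1 = 6.5, height_1 = 5, pos_x_2 = 1.5, pos_y_2 = 0.5, pos_z_2 = 5, depth_2 = 3, height_2 = 4.5, pos_x_3 = 3.5, pos_y_3 = 5.5, pos_z_3 = 10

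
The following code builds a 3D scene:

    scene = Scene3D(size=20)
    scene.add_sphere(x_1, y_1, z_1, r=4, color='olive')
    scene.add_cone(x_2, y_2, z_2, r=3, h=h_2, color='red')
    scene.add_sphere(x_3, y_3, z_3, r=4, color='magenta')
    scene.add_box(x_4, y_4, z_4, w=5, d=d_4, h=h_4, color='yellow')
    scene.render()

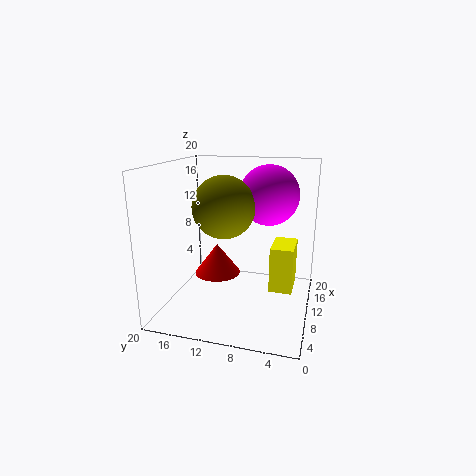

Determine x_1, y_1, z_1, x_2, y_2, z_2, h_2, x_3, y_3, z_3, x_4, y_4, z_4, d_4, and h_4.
x_1 = 7; y_1 = 11; z_1 = 15; x_2 = 7; y_2 = 12; z_2 = 6; h_2 = 4; x_3 = 11; y_3 = 6; z_3 = 16; x_4 = 7; y_4 = 2; z_4 = 4; d_4 = 3; h_4 = 6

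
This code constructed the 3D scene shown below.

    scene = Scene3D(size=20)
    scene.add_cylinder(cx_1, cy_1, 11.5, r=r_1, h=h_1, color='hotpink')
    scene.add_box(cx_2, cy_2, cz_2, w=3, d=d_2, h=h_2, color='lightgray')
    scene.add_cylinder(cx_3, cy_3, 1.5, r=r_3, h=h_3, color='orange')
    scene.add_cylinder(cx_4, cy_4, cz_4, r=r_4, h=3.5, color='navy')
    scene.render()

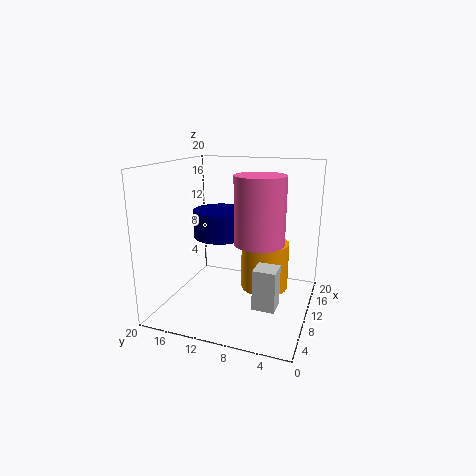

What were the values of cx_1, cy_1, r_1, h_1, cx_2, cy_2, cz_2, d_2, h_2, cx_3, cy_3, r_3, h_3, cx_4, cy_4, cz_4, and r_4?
cx_1 = 5; cy_1 = 5.5; r_1 = 3; h_1 = 8; cx_2 = 5.5; cy_2 = 3.5; cz_2 = 2; d_2 = 3; h_2 = 5.5; cx_3 = 13.5; cy_3 = 7; r_3 = 3.5; h_3 = 7; cx_4 = 7.5; cy_4 = 11.5; cz_4 = 11; r_4 = 3.5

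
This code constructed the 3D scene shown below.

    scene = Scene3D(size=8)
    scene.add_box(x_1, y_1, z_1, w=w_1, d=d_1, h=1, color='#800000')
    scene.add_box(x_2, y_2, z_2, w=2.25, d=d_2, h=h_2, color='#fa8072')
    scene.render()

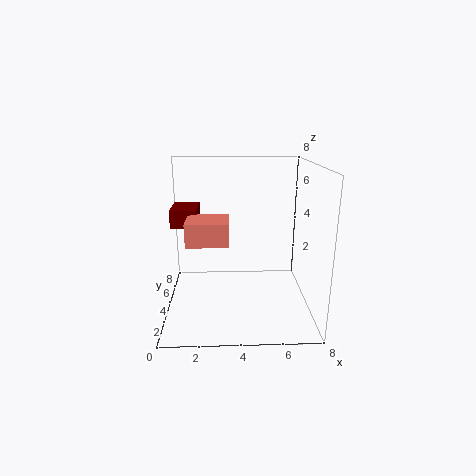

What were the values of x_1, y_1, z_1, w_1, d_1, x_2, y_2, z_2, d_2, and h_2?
x_1 = 0.25; y_1 = 4.25; z_1 = 4.5; w_1 = 1.5; d_1 = 2.25; x_2 = 1.25; y_2 = 2.5; z_2 = 4; d_2 = 2; h_2 = 1.25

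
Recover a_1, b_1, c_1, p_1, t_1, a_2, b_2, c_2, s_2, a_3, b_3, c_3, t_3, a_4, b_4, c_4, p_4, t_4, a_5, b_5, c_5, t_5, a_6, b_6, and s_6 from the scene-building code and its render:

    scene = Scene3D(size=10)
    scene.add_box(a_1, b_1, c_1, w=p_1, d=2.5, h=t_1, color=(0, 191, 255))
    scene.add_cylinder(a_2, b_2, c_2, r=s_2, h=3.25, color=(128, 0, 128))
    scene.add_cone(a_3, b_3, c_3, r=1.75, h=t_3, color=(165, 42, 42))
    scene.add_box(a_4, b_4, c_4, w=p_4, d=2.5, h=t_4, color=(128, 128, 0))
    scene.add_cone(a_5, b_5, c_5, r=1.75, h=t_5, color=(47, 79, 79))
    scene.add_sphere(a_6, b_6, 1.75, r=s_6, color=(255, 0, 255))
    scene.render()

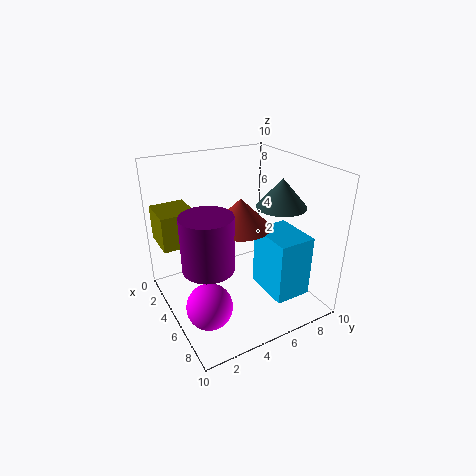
a_1 = 5.5
b_1 = 6
c_1 = 1.5
p_1 = 3.25
t_1 = 4.25
a_2 = 7.75
b_2 = 1.5
c_2 = 5.25
s_2 = 1.5
a_3 = 7.5
b_3 = 3.75
c_3 = 7.25
t_3 = 1.75
a_4 = 0.5
b_4 = 0.25
c_4 = 4.25
p_4 = 2.75
t_4 = 2.5
a_5 = 5.75
b_5 = 8
c_5 = 7
t_5 = 2
a_6 = 7
b_6 = 1.75
s_6 = 1.5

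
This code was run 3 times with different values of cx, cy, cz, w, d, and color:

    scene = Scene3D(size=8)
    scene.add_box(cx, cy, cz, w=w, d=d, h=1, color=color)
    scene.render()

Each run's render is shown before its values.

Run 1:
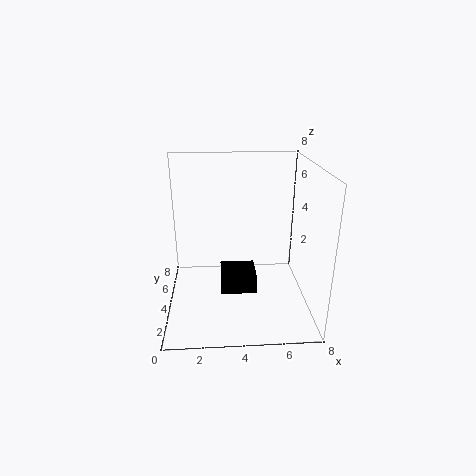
cx = 3; cy = 3; cz = 1; w = 2; d = 2; color = 'black'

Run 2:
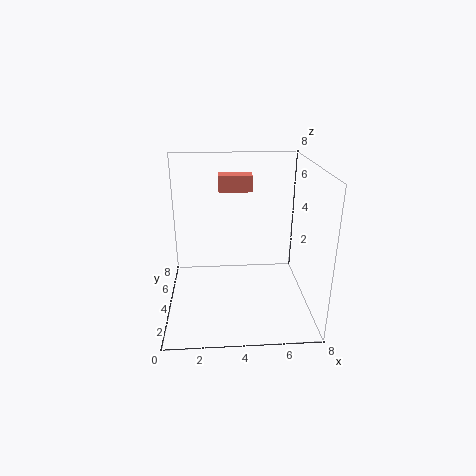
cx = 3; cy = 6; cz = 6; w = 2; d = 1; color = 'salmon'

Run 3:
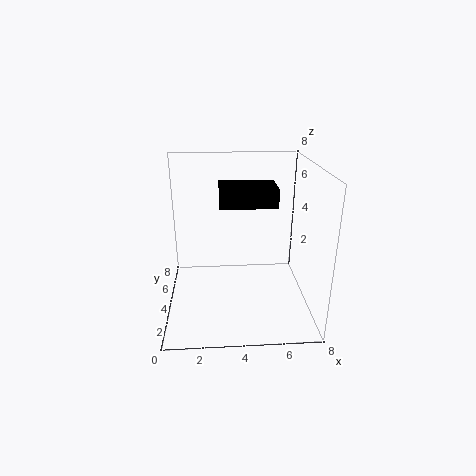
cx = 3; cy = 3; cz = 6; w = 3; d = 2; color = 'black'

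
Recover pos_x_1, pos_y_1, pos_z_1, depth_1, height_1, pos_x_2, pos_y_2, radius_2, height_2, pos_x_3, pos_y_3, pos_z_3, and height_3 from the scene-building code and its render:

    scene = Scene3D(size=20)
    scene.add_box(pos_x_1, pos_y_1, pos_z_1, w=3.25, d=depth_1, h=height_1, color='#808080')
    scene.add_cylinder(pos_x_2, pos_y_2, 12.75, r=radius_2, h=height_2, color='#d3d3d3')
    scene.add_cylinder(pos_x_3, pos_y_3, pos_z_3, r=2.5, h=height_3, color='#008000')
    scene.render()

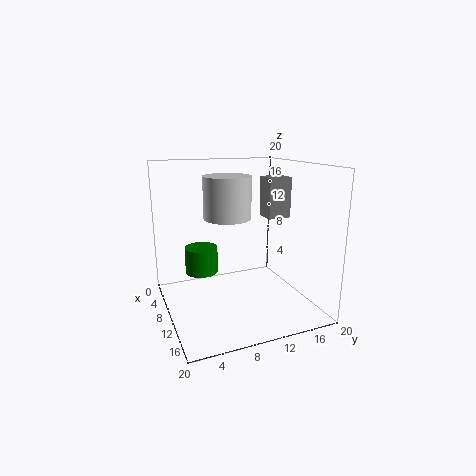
pos_x_1 = 5.5, pos_y_1 = 15.5, pos_z_1 = 11.75, depth_1 = 3.5, height_1 = 6, pos_x_2 = 9.25, pos_y_2 = 8.75, radius_2 = 3.25, height_2 = 5.75, pos_x_3 = 4.25, pos_y_3 = 6.25, pos_z_3 = 3.25, height_3 = 4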